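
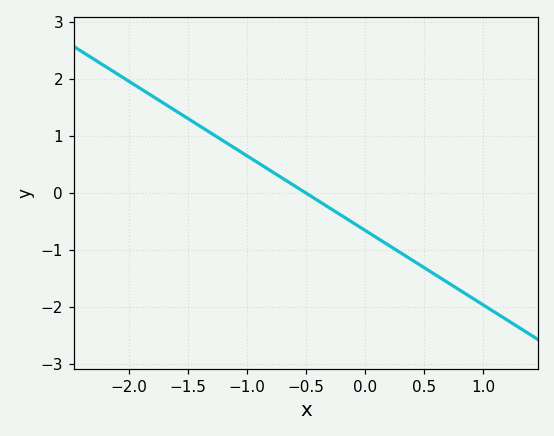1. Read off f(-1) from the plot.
0.655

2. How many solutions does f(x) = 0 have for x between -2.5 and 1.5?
1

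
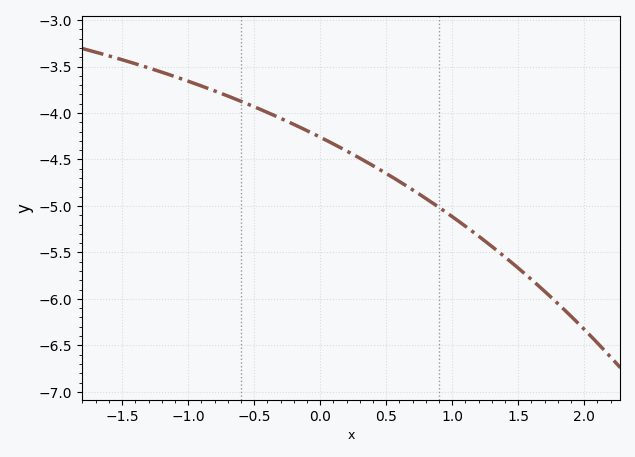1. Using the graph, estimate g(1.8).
-6.05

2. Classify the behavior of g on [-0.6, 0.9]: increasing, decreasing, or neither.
decreasing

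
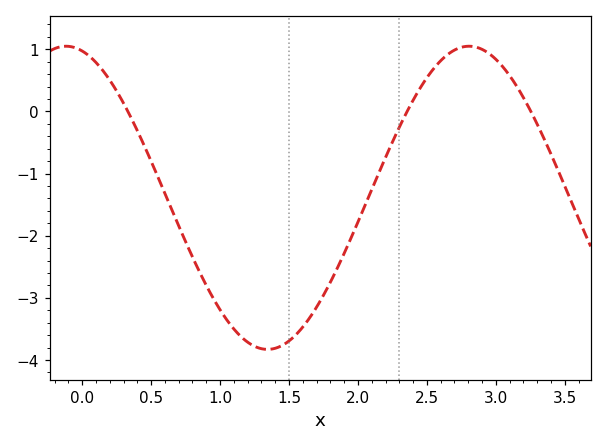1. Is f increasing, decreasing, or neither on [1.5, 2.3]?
increasing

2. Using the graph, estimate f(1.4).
-3.8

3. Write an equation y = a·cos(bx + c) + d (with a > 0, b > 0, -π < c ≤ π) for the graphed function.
y = 2.44cos(2.1x + 0.25) - 1.39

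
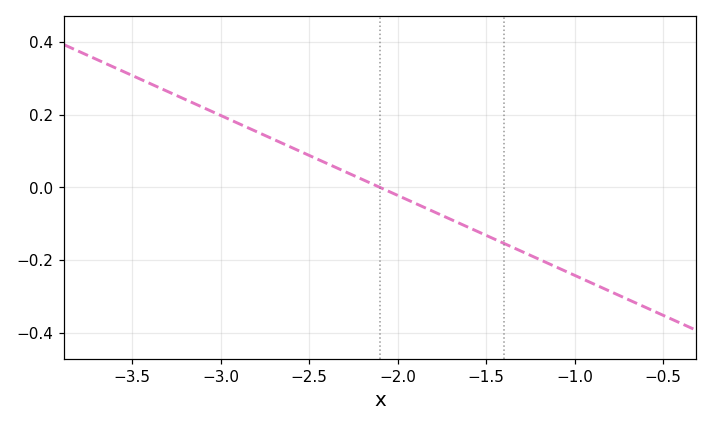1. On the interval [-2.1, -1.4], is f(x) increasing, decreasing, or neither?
decreasing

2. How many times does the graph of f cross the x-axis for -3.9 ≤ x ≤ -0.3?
1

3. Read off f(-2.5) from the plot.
0.08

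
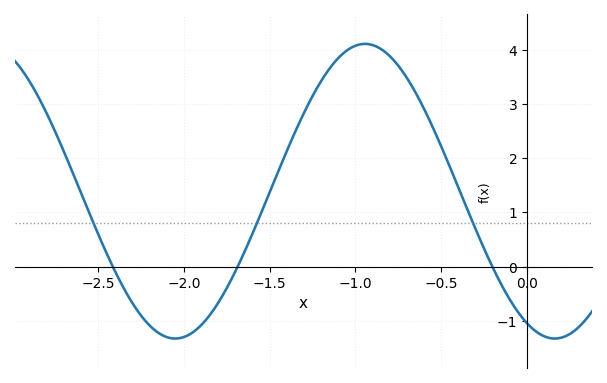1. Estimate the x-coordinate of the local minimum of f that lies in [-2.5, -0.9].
-2.05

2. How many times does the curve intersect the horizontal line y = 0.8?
3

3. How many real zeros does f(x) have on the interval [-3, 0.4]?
3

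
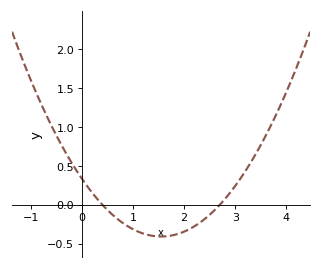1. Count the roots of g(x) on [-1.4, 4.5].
2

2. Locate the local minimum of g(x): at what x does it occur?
1.55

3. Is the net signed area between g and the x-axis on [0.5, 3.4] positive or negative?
negative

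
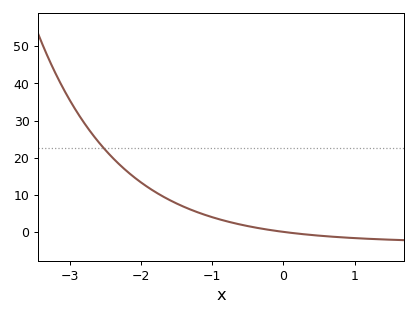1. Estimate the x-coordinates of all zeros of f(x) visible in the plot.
-0.028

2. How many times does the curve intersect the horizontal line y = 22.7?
1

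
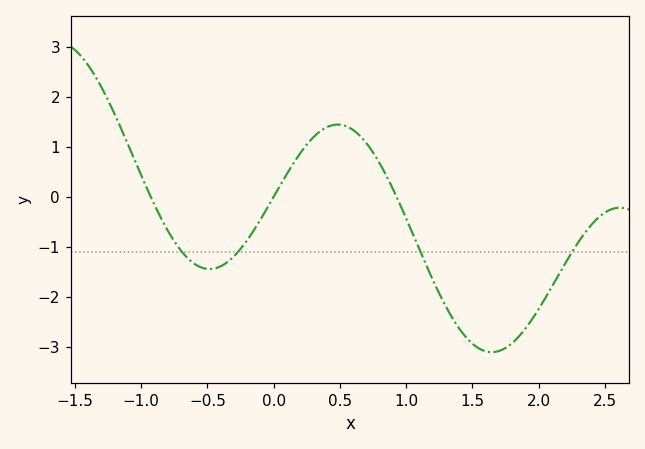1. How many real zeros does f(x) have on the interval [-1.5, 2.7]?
3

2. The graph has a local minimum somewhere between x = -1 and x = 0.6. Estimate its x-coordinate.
-0.484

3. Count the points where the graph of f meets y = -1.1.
4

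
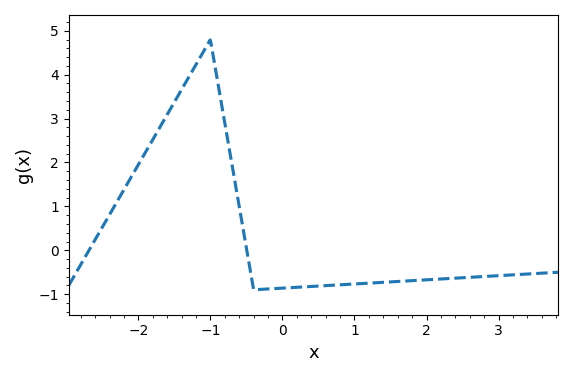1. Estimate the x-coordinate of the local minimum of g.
-0.4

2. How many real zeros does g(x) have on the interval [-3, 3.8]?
2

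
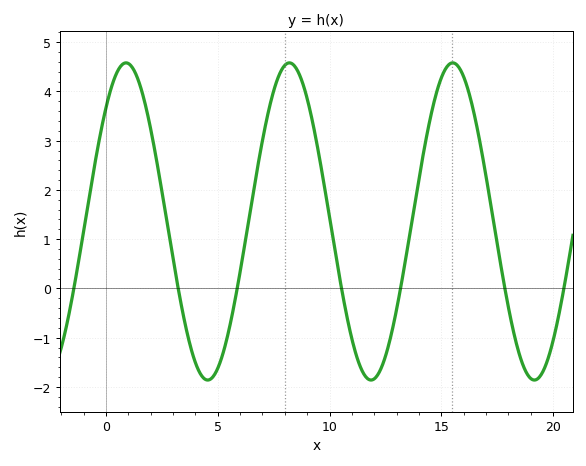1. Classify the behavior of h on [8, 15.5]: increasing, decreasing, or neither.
neither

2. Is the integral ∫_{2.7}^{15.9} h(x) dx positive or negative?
positive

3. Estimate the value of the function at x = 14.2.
2.7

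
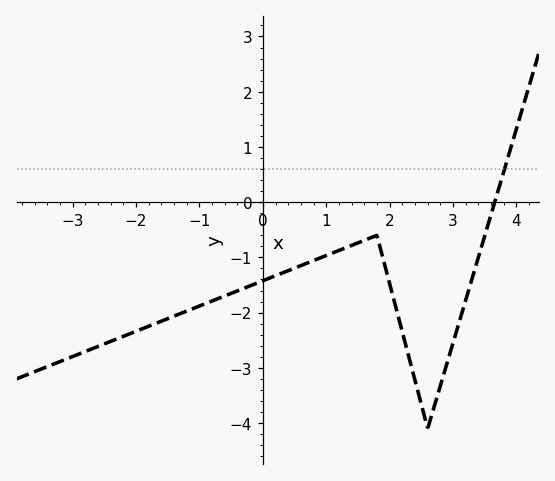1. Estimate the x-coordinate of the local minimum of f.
2.6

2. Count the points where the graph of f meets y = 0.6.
1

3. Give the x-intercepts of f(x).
3.66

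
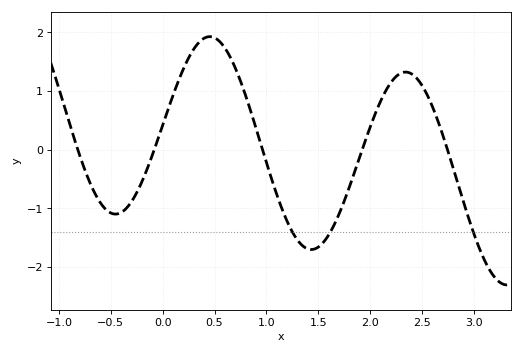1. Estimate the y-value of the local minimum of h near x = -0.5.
-1.1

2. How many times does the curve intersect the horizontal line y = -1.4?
3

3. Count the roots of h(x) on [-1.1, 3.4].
5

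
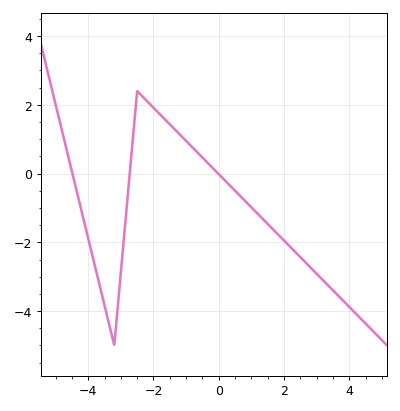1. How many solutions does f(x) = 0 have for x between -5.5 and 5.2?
3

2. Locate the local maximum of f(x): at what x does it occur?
-2.5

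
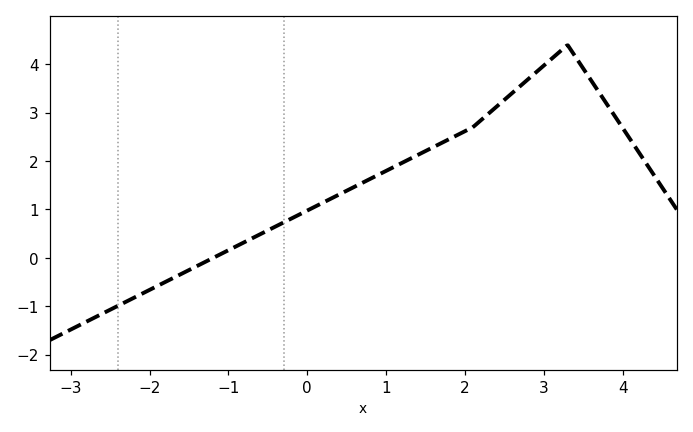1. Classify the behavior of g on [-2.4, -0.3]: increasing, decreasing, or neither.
increasing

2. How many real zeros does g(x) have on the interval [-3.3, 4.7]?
1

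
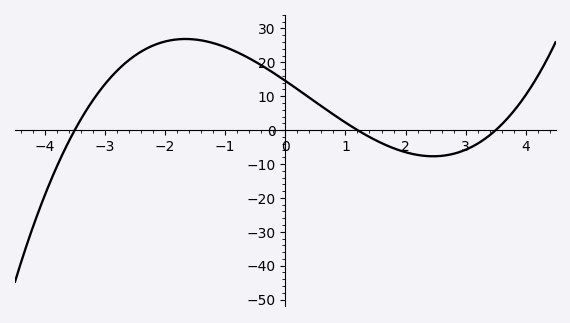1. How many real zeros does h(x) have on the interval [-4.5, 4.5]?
3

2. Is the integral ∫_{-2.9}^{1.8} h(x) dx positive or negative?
positive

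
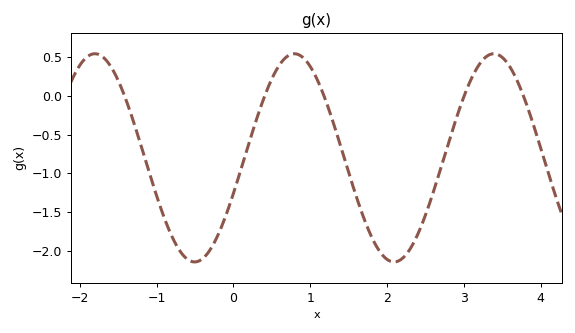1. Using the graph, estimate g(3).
0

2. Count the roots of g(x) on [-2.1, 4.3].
5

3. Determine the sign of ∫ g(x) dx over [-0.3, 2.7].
negative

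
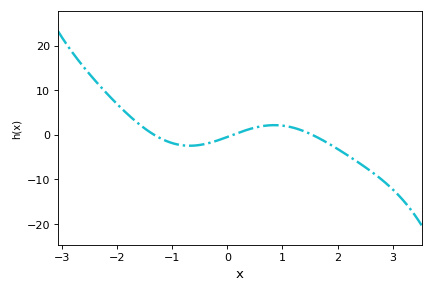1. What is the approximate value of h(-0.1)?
-0.943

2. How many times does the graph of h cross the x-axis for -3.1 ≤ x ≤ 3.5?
3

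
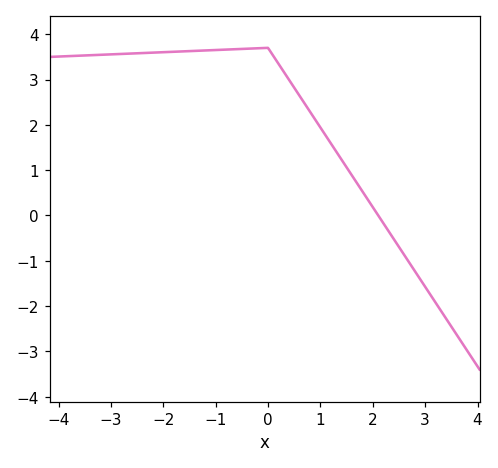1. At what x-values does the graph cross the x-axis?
2.2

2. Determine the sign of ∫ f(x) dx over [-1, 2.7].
positive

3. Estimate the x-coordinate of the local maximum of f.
0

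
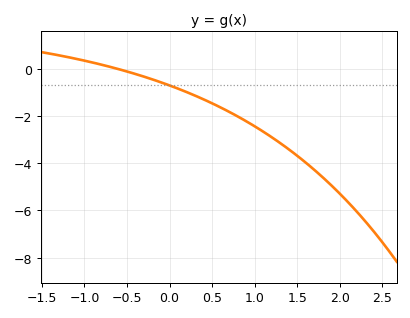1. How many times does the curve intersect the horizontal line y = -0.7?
1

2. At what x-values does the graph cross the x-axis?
-0.618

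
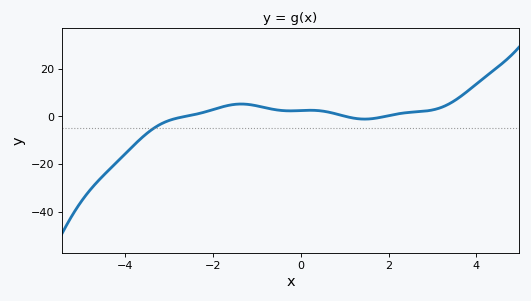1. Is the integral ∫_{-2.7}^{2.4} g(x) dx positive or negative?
positive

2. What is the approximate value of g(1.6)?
-1.01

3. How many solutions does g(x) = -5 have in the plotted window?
1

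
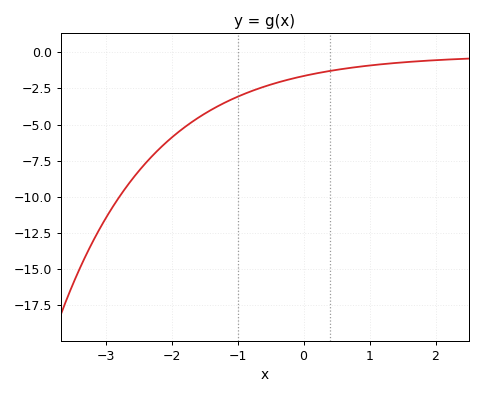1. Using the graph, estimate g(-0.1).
-1.74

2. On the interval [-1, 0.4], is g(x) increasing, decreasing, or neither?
increasing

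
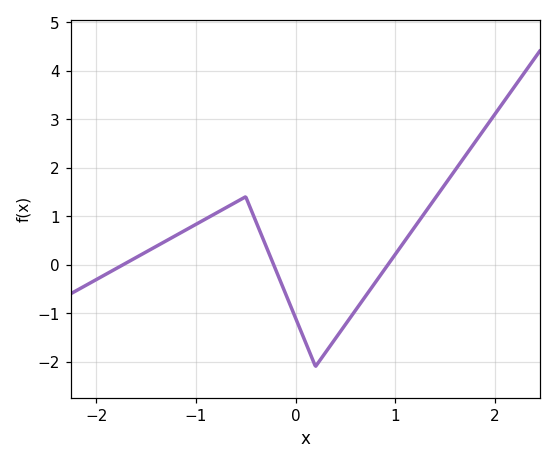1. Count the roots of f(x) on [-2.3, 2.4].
3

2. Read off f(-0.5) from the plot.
1.4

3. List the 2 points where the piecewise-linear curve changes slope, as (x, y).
(-0.5, 1.4); (0.2, -2.1)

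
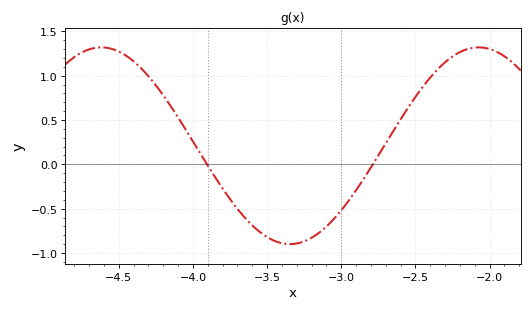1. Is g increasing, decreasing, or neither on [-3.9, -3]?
neither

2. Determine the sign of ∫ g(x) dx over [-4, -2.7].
negative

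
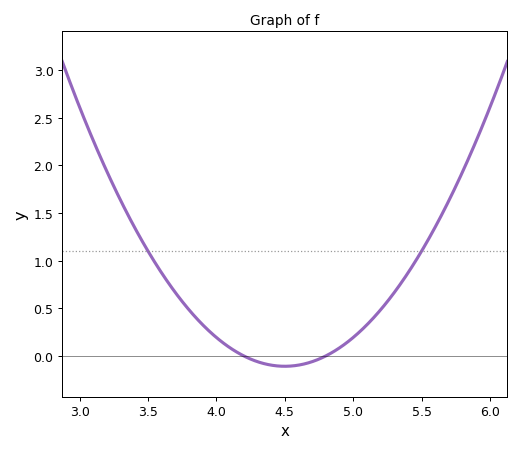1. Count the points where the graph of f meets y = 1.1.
2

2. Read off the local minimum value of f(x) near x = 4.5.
-0.109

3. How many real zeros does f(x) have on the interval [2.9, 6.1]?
2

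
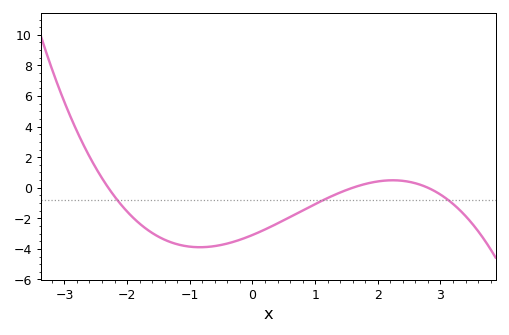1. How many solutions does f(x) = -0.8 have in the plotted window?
3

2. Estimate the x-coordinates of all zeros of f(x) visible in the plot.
-2.3, 1.6, 2.8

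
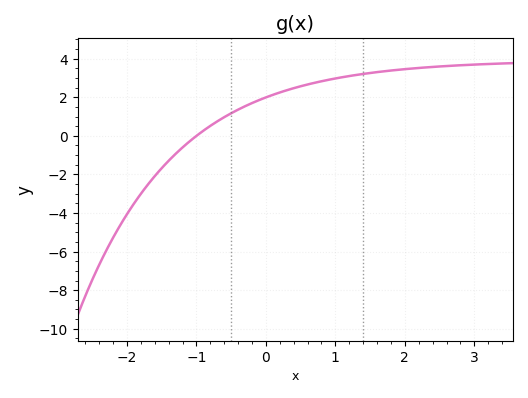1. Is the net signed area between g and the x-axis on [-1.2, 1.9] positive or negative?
positive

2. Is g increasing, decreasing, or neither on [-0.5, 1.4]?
increasing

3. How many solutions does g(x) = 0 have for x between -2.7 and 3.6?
1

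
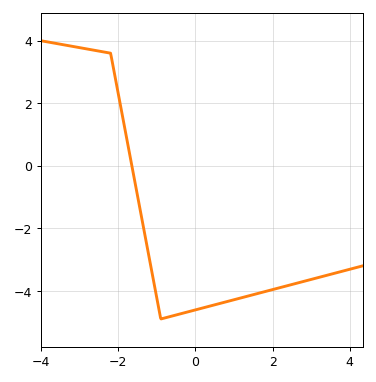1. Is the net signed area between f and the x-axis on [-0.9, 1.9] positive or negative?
negative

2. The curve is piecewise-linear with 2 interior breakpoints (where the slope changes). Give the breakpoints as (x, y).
(-2.2, 3.6); (-0.9, -4.9)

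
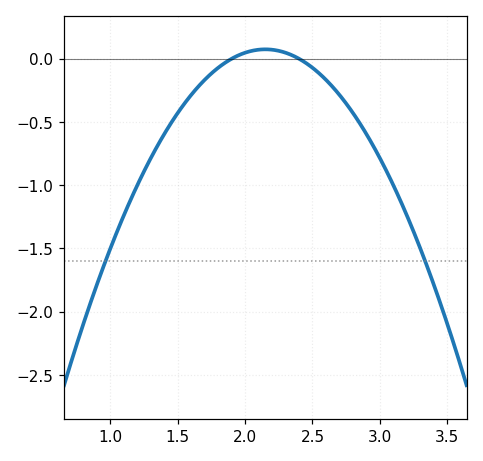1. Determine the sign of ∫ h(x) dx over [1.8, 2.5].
positive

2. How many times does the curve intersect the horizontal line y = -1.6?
2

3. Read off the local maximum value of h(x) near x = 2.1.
0.05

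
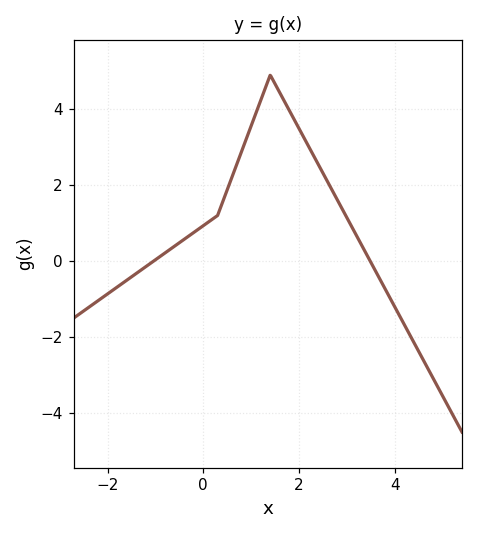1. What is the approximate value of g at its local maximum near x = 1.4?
4.89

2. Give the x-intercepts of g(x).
-1.04, 3.49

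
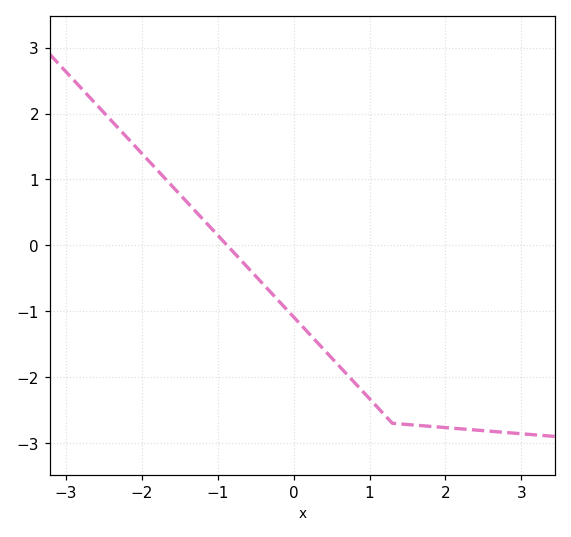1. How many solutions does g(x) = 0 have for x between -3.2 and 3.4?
1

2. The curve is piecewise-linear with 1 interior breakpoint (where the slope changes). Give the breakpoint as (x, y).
(1.3, -2.7)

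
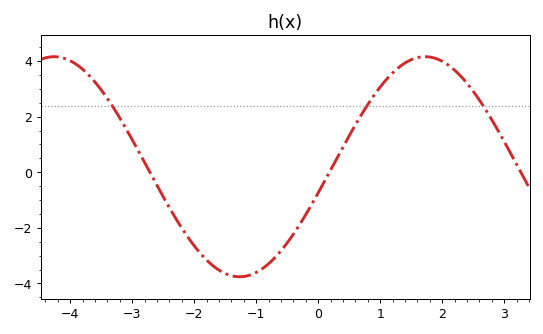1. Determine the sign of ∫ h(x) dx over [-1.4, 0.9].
negative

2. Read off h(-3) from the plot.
1.2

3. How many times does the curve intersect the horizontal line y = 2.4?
3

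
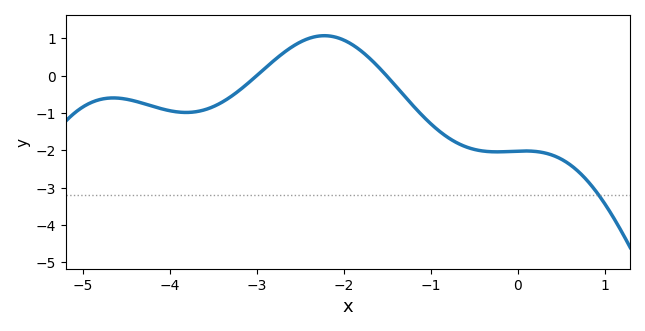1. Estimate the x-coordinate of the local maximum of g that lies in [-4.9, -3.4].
-4.7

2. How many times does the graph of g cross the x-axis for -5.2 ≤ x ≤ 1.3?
2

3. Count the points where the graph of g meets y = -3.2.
1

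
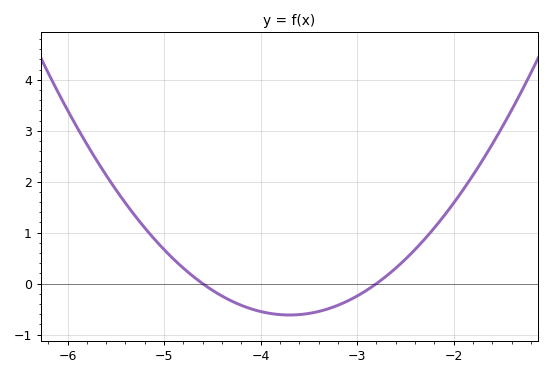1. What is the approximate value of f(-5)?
0.669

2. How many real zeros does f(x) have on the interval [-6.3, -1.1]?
2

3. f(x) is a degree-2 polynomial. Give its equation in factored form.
y = 0.76(x + 4.6)(x + 2.8)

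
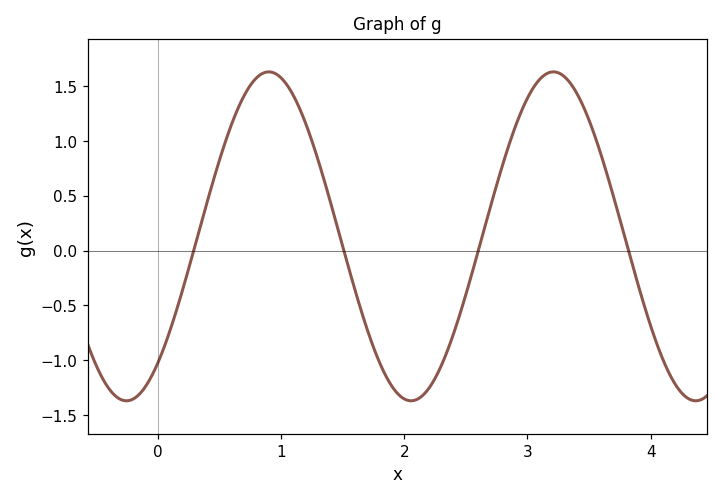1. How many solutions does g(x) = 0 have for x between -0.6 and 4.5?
4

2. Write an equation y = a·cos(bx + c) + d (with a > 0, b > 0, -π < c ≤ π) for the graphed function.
y = 1.5cos(2.72x - 2.45) + 0.13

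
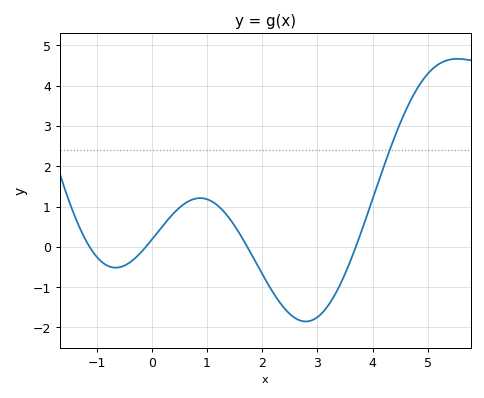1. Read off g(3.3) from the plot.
-1.23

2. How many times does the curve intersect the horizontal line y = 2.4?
1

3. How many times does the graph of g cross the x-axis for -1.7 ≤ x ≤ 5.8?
4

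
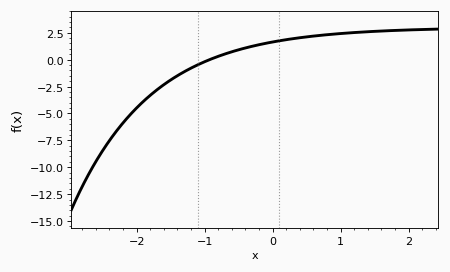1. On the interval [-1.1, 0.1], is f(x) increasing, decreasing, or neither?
increasing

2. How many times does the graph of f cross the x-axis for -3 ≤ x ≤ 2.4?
1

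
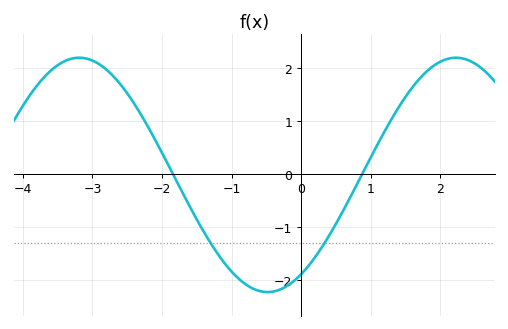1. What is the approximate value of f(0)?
-1.9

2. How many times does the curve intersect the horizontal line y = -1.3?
2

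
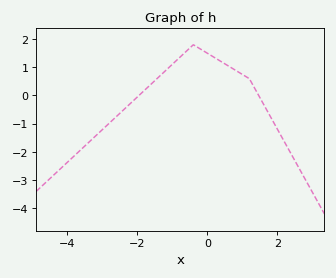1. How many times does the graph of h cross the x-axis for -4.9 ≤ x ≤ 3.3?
2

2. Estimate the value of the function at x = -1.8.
0.178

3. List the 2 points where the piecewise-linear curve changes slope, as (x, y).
(-0.4, 1.8); (1.2, 0.6)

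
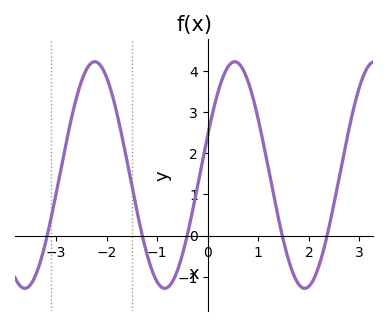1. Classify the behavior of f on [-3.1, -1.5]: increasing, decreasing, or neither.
neither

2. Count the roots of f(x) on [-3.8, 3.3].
5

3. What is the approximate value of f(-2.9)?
1.6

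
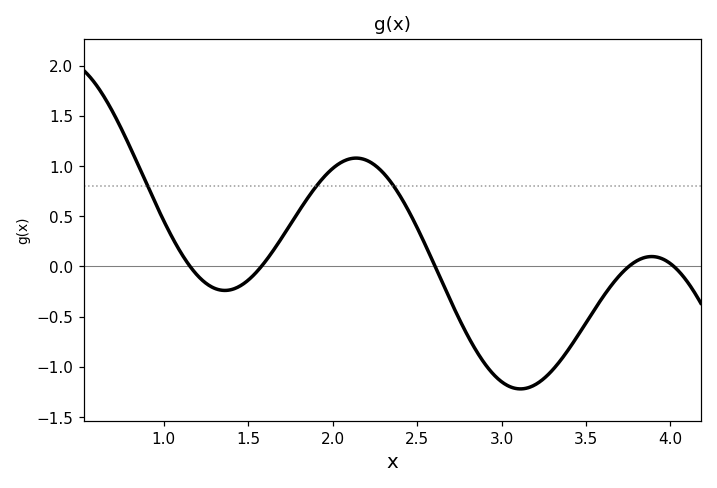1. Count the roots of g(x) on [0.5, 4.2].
5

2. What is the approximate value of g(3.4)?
-0.8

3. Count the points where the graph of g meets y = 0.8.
3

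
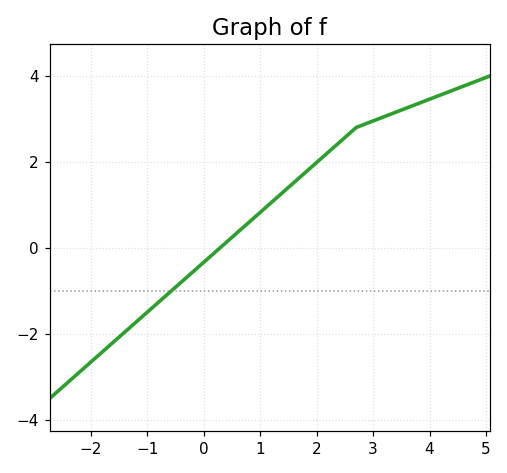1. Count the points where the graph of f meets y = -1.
1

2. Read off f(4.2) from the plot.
3.6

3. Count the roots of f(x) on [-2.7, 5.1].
1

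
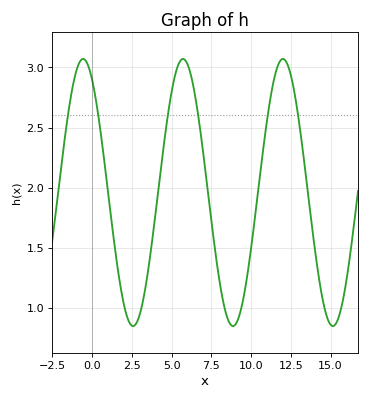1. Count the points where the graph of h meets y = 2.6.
6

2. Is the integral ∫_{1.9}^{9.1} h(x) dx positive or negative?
positive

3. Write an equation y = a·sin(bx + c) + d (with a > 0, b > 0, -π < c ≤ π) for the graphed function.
y = 1.11sin(1x + 2.1) + 1.96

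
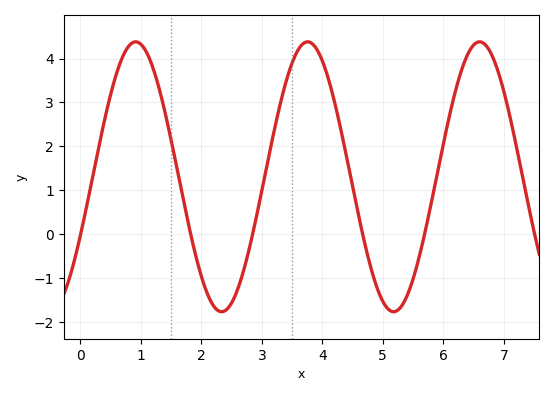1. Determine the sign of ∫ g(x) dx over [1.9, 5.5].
positive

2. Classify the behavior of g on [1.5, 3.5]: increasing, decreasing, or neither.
neither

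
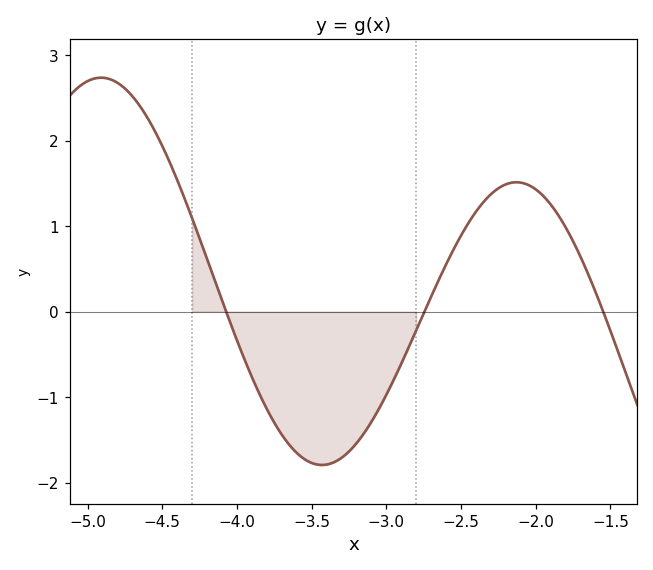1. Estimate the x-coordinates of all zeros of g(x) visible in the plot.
-4.07, -2.74, -1.55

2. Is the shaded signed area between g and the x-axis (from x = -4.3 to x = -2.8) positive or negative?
negative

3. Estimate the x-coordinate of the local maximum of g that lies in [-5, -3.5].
-4.91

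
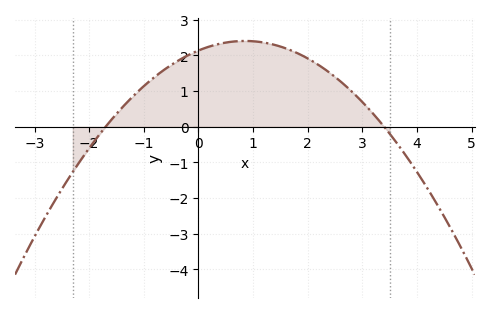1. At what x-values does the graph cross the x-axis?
-1.7, 3.4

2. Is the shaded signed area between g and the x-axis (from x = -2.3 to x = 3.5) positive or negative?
positive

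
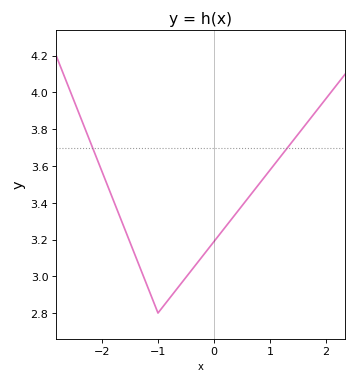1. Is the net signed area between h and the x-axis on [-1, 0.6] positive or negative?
positive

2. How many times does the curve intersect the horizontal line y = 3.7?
2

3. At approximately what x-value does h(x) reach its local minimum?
-1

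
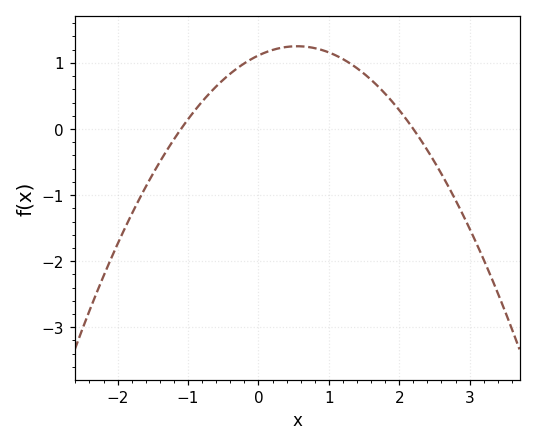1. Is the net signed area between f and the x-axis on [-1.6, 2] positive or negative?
positive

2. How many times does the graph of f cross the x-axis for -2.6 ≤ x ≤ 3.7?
2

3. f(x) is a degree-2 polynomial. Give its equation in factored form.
y = -0.46(x + 1.1)(x - 2.2)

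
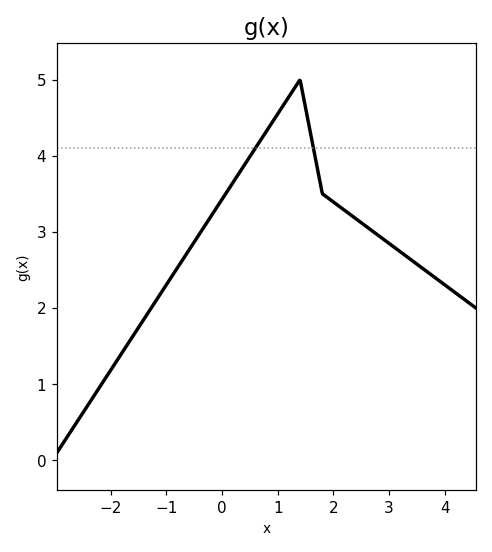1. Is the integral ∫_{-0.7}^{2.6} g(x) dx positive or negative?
positive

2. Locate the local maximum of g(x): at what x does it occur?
1.4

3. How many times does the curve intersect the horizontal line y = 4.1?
2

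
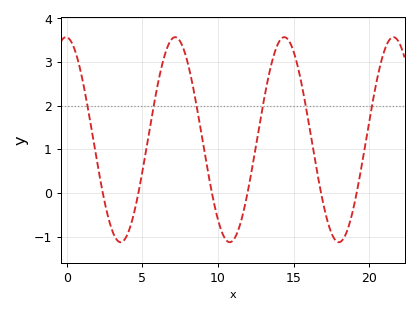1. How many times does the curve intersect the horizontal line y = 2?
6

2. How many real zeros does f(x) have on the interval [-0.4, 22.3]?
6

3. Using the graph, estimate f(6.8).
3.45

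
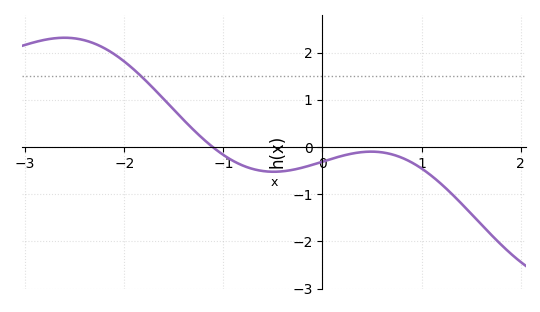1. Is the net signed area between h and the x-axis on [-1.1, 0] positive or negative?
negative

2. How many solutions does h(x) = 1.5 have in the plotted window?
1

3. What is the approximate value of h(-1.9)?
1.64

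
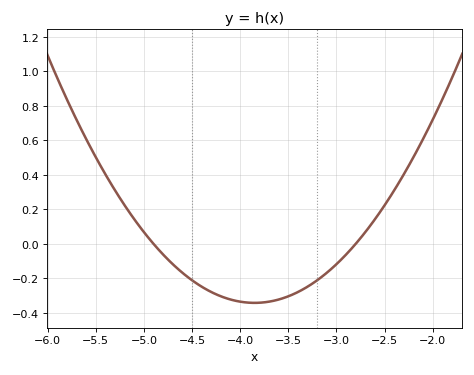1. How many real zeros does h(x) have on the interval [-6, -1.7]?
2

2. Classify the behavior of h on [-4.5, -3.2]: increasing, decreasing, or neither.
neither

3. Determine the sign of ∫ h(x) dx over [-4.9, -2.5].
negative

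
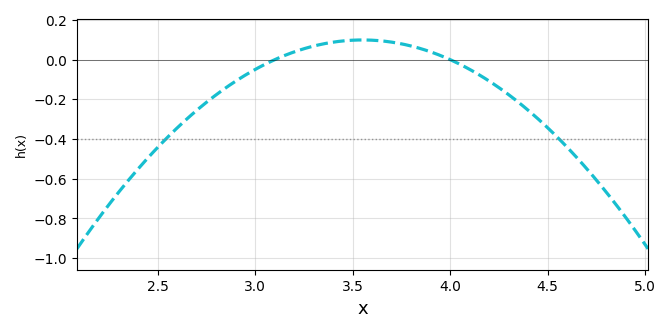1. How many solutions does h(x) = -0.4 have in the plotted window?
2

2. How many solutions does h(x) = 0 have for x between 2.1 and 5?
2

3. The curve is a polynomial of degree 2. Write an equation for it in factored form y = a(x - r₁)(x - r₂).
y = -0.49(x - 3.1)(x - 4)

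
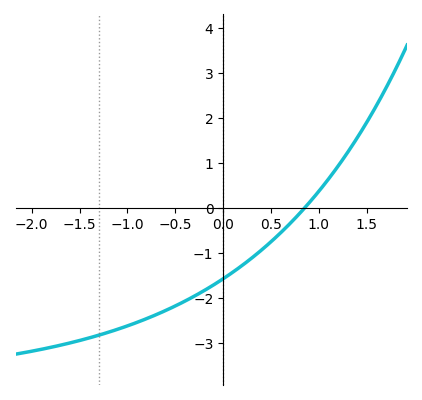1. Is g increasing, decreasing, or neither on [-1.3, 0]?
increasing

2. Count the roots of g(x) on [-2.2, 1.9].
1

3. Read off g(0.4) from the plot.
-0.941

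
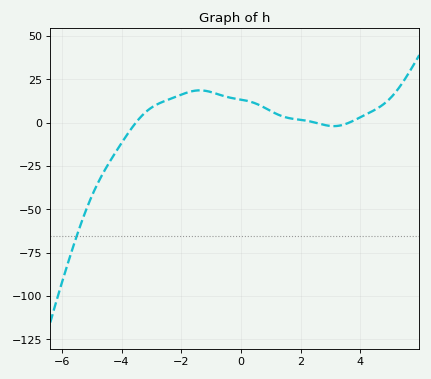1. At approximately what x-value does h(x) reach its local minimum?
3.2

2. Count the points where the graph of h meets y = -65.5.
1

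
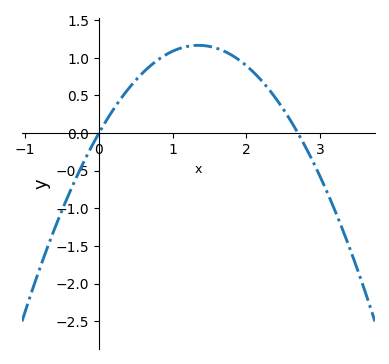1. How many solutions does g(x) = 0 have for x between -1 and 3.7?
2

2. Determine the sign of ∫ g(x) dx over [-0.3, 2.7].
positive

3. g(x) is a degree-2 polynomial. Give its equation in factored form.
y = -0.64(x - 0)(x - 2.7)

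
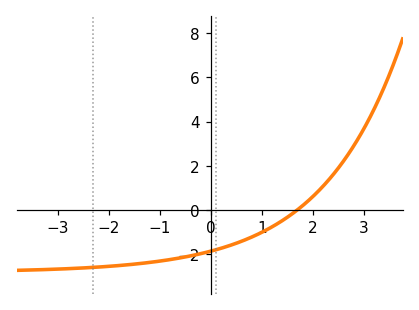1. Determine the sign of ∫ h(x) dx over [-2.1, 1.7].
negative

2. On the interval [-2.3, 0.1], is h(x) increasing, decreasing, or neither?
increasing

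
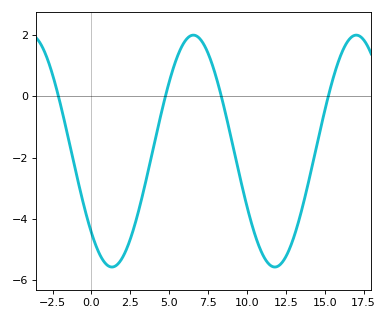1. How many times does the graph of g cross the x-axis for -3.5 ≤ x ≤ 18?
4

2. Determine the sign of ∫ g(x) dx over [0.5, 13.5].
negative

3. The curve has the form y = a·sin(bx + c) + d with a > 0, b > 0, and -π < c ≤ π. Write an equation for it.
y = 3.79sin(0.6x - 2.4) - 1.79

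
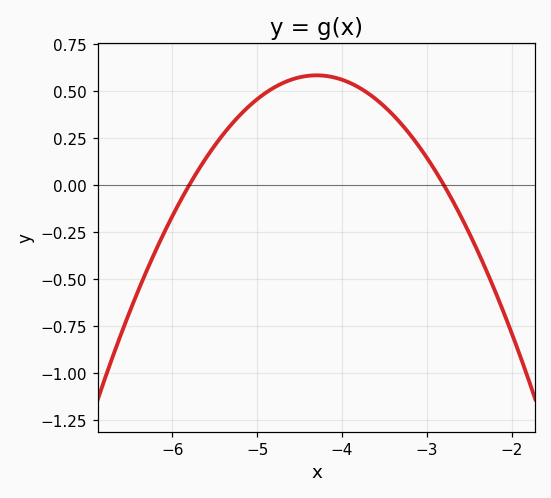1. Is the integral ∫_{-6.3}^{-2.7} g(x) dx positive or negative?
positive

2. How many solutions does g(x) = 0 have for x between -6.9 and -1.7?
2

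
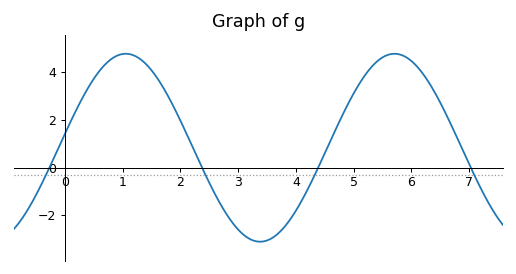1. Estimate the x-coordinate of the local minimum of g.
3.4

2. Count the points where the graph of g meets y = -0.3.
4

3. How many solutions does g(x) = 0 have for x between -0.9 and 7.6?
4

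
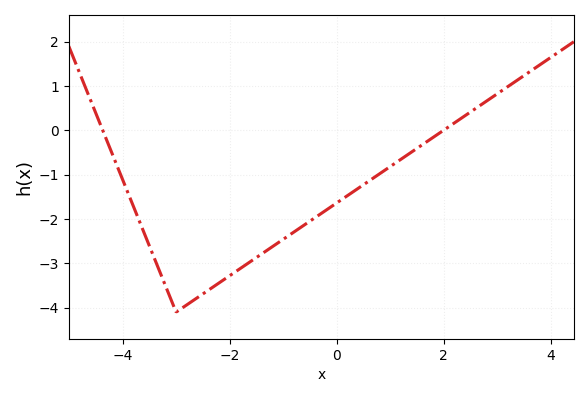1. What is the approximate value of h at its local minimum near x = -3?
-4.1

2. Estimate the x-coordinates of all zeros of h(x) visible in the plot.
-4.4, 2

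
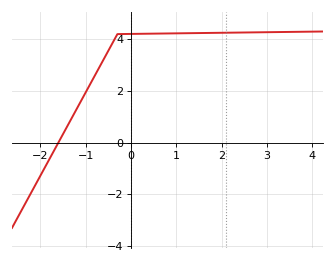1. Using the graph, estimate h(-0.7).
3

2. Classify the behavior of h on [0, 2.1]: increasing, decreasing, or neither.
increasing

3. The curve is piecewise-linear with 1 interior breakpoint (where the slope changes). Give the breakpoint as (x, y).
(-0.3, 4.2)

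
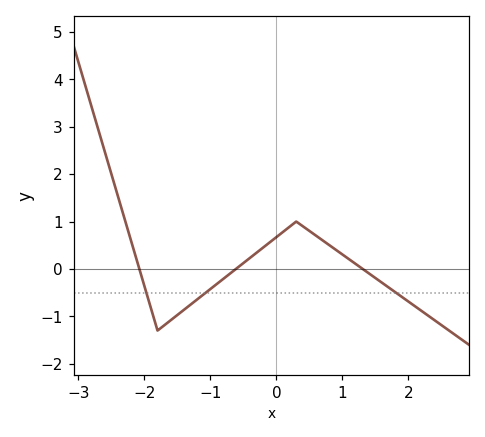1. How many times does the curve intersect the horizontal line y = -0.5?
3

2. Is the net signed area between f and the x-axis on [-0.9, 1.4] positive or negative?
positive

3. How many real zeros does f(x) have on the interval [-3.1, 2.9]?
3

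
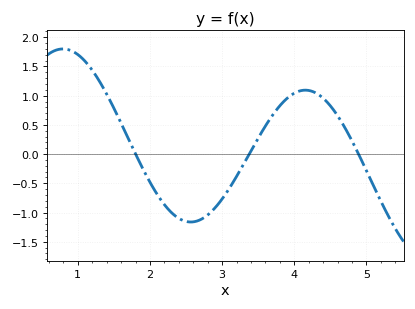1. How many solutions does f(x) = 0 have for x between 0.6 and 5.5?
3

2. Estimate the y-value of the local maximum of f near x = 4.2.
1.09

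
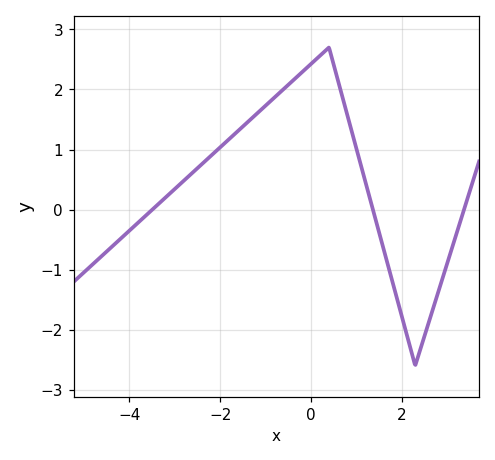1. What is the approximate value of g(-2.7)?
0.6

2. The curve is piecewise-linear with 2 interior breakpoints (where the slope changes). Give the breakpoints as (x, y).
(0.4, 2.7); (2.3, -2.6)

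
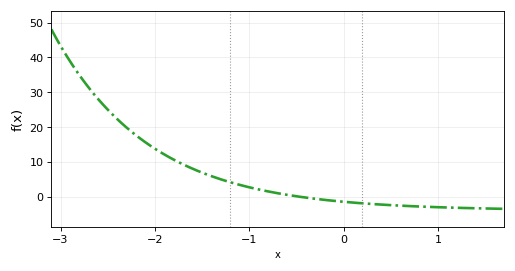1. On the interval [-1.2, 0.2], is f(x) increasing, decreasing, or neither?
decreasing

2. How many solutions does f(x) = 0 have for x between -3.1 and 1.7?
1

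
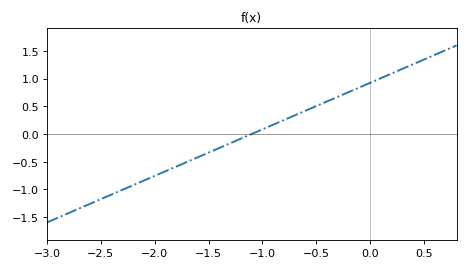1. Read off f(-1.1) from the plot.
0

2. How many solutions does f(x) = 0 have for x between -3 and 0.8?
1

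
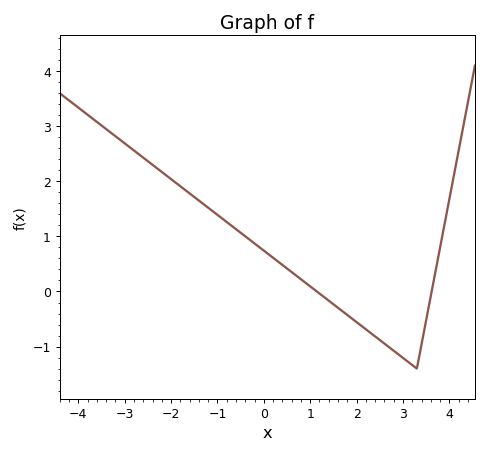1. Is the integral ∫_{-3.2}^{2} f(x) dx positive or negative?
positive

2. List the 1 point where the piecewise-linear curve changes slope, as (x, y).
(3.3, -1.4)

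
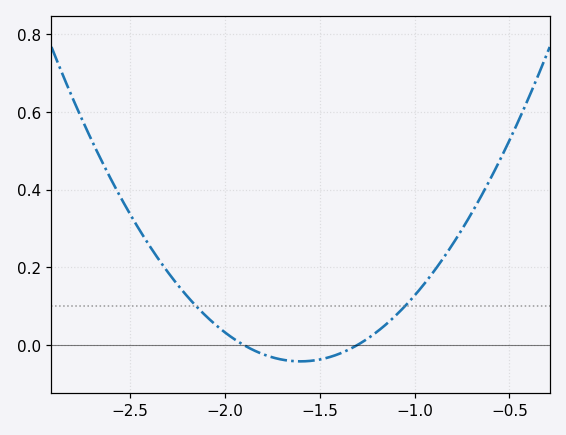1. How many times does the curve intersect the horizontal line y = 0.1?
2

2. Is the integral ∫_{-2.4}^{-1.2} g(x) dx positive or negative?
positive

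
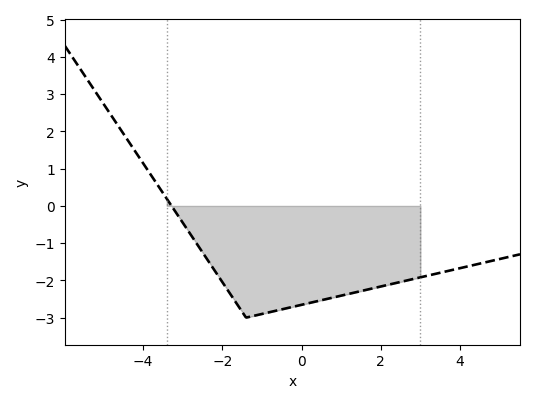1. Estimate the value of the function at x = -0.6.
-2.8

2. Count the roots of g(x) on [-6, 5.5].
1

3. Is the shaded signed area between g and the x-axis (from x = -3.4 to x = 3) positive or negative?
negative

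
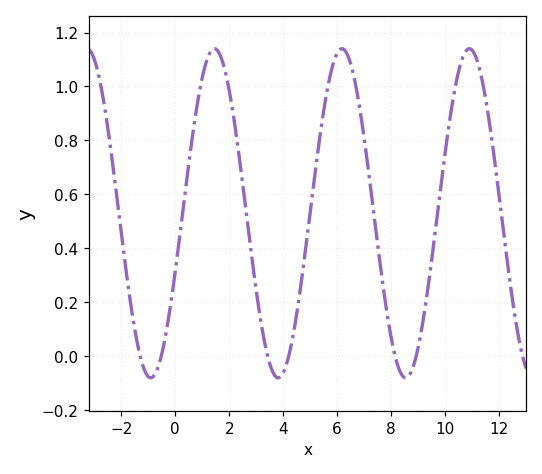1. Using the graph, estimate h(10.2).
0.9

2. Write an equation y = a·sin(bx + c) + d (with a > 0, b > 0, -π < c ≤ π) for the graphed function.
y = 0.61sin(1.3x - 0.36) + 0.53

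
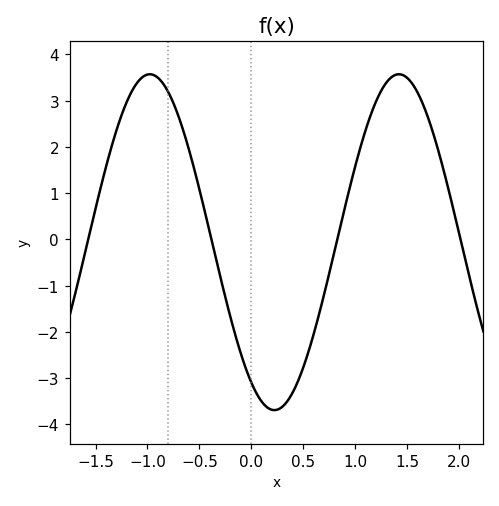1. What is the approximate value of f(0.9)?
0.7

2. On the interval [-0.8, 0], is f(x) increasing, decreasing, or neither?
decreasing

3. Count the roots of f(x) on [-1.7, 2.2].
4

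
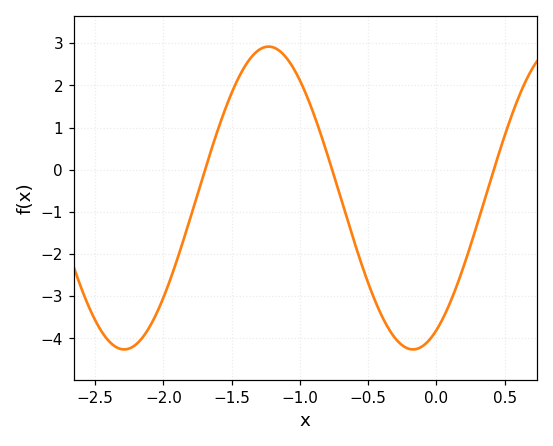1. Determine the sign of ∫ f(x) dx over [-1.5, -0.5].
positive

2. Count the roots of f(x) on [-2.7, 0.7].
3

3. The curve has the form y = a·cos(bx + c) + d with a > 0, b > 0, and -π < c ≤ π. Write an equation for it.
y = 3.59cos(3x - 2.6) - 0.67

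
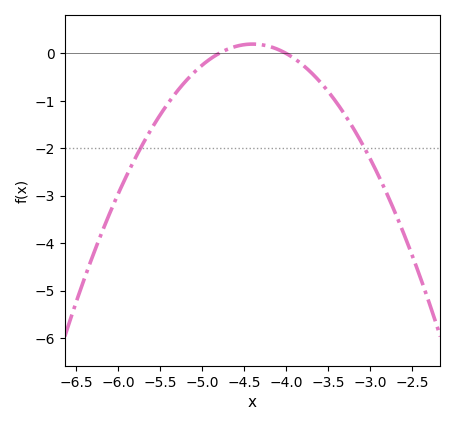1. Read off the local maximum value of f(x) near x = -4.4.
0.197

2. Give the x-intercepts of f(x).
-4.8, -4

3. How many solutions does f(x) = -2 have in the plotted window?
2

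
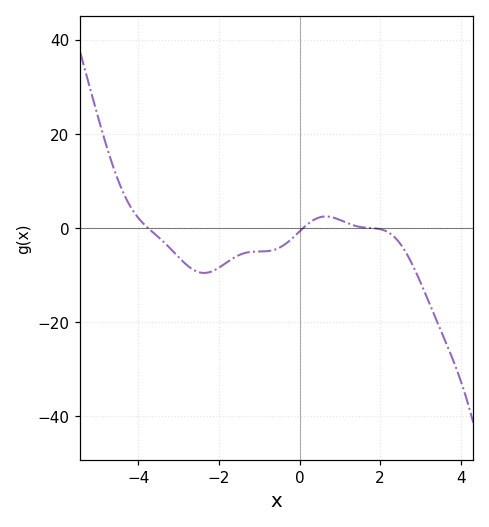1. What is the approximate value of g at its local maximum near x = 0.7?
2.42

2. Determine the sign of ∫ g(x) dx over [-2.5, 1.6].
negative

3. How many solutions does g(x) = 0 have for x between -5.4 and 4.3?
3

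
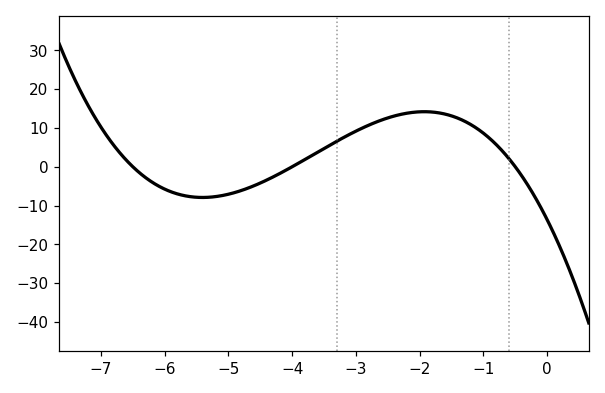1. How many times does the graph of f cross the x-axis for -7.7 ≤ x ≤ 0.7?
3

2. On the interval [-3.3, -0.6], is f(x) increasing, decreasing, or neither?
neither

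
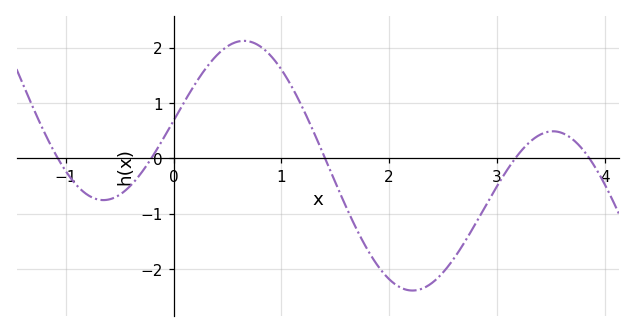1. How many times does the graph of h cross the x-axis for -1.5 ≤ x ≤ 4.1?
5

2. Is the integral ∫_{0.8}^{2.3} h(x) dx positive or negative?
negative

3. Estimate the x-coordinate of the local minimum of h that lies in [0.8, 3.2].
2.2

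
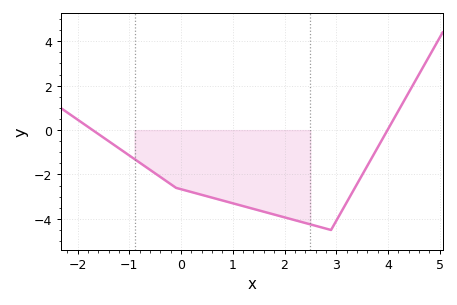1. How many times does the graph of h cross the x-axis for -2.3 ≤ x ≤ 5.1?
2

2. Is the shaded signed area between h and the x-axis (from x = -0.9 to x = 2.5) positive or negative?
negative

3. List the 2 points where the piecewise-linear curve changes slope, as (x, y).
(-0.1, -2.6); (2.9, -4.5)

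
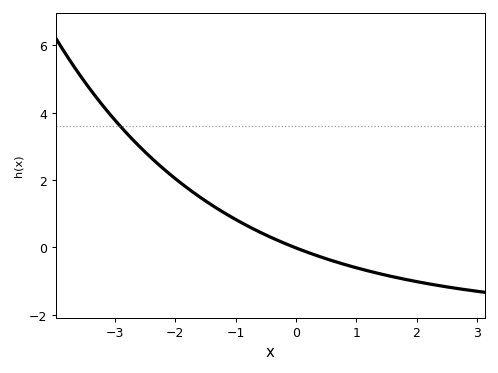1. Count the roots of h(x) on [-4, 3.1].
1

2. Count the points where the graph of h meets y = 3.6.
1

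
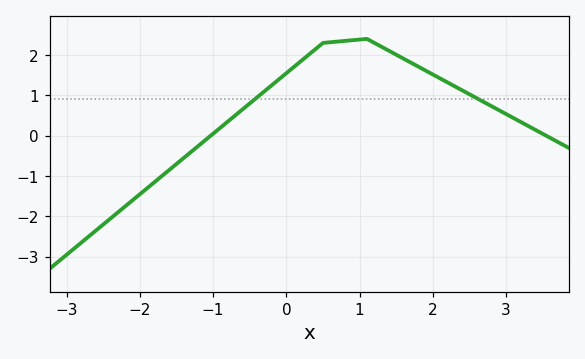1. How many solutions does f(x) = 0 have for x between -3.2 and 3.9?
2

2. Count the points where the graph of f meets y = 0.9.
2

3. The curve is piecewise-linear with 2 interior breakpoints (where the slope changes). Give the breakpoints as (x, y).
(0.5, 2.3); (1.1, 2.4)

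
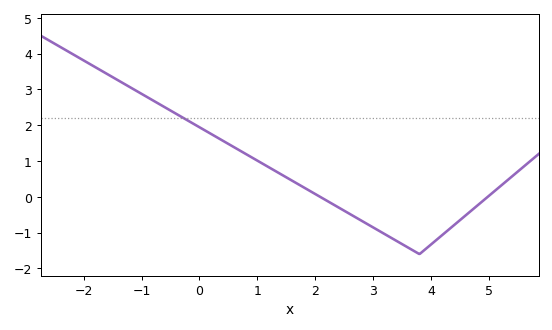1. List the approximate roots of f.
2, 5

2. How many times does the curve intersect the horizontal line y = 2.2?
1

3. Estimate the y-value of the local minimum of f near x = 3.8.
-1.6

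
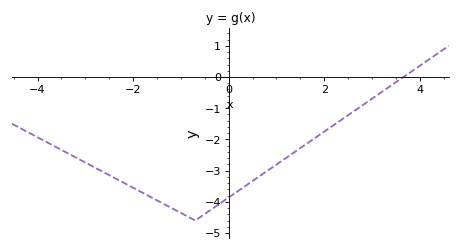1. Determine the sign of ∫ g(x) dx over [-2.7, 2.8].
negative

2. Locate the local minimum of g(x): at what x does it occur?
-0.6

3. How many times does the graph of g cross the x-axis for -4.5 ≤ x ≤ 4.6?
1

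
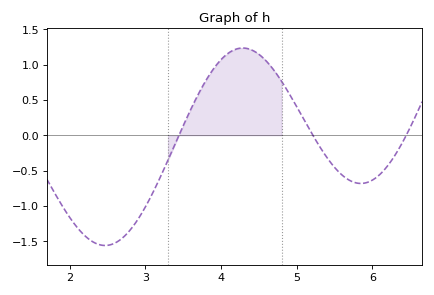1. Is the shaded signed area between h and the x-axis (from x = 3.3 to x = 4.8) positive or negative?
positive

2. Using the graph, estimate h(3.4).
-0.1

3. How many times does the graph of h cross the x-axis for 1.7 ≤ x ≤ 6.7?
3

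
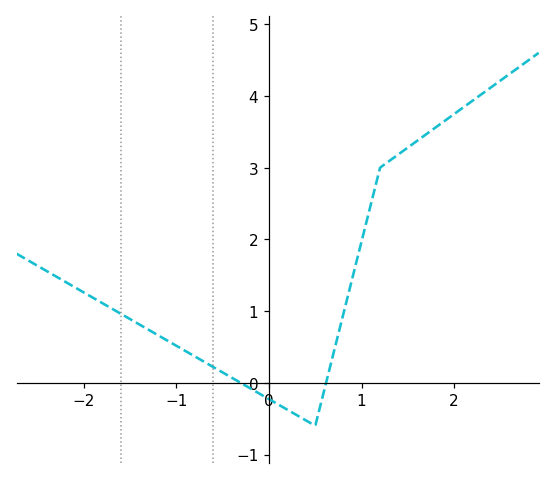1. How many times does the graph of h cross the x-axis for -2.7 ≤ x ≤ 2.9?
2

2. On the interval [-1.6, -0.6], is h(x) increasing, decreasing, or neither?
decreasing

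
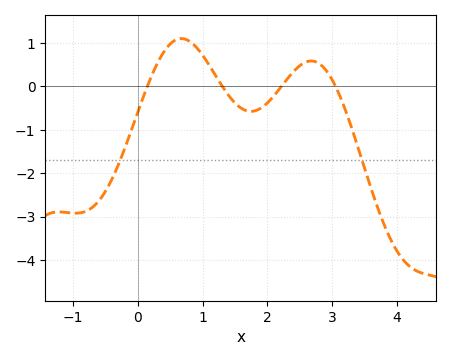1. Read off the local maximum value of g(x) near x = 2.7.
0.583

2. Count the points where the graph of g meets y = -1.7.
2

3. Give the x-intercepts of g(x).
0.149, 1.31, 2.22, 3.05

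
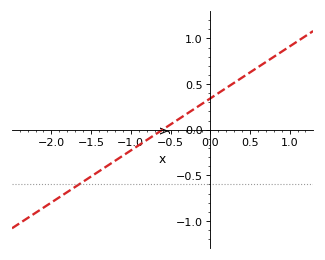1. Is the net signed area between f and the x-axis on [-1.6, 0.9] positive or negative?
positive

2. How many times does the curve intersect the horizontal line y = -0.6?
1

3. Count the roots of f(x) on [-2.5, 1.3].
1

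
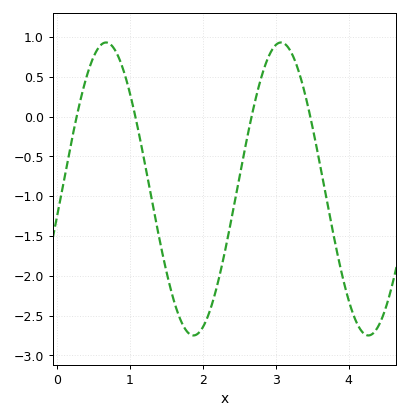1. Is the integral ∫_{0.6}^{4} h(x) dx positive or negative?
negative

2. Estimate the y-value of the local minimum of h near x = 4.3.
-2.75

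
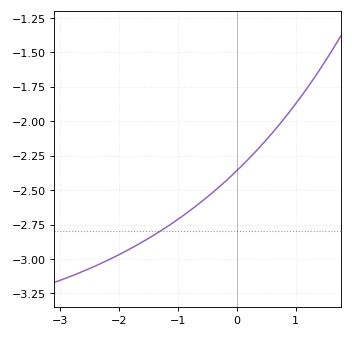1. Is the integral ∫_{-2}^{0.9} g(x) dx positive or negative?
negative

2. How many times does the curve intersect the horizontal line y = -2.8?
1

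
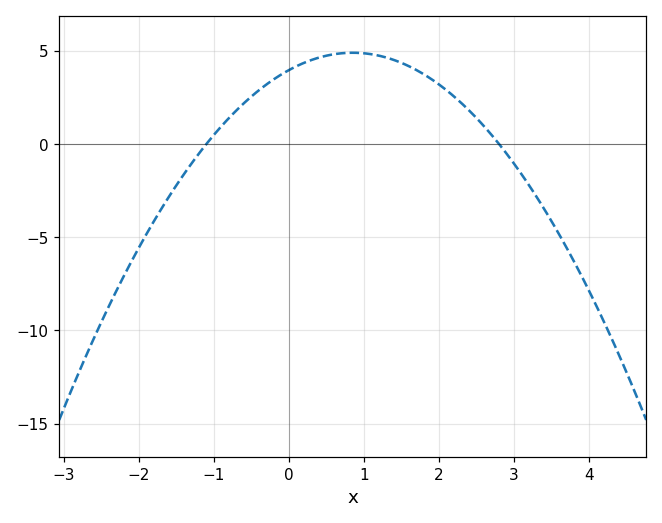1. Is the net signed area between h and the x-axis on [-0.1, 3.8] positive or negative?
positive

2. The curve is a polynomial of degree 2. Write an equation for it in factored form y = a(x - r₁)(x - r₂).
y = -1.29(x + 1.1)(x - 2.8)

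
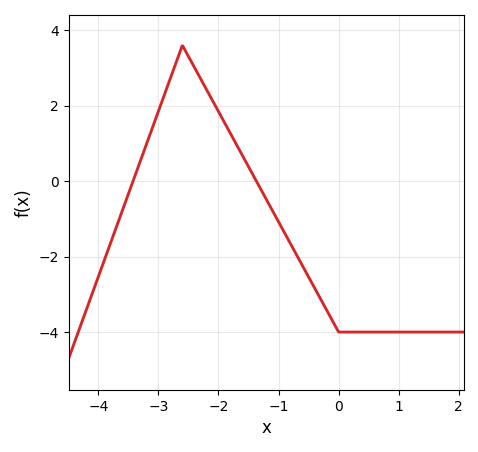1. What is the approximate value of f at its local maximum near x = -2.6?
3.6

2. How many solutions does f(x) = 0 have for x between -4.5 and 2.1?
2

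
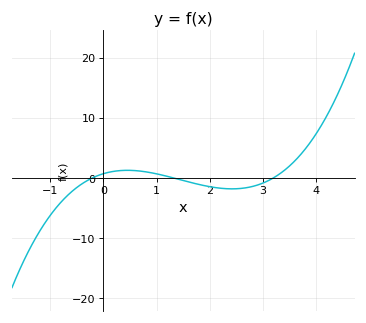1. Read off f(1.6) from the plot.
-1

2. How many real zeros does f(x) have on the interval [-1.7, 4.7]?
3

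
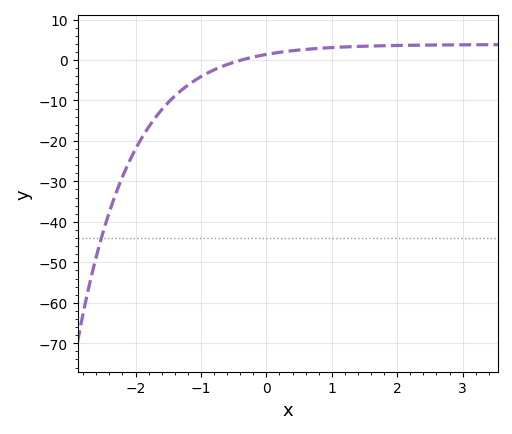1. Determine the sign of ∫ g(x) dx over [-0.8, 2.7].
positive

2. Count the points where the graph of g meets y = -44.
1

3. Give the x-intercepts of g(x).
-0.4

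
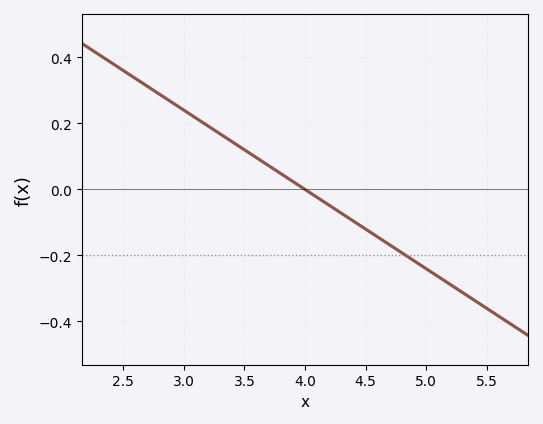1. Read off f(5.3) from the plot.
-0.312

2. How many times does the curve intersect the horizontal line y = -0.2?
1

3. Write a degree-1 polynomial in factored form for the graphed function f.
y = -0.24(x - 4)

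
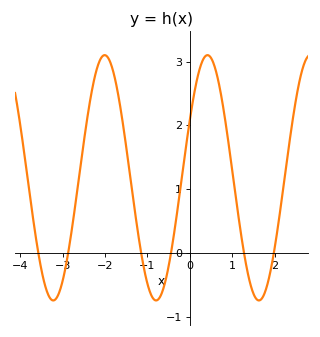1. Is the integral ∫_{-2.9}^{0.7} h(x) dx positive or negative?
positive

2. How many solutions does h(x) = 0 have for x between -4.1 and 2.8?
6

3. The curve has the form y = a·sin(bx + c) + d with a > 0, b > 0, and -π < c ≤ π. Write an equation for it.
y = 1.92sin(2.59x + 0.49) + 1.18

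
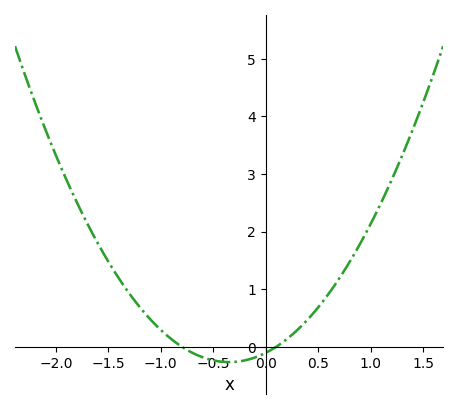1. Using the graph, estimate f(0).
-0.106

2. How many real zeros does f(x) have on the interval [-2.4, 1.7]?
2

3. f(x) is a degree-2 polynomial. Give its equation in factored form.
y = 1.32(x + 0.8)(x - 0.1)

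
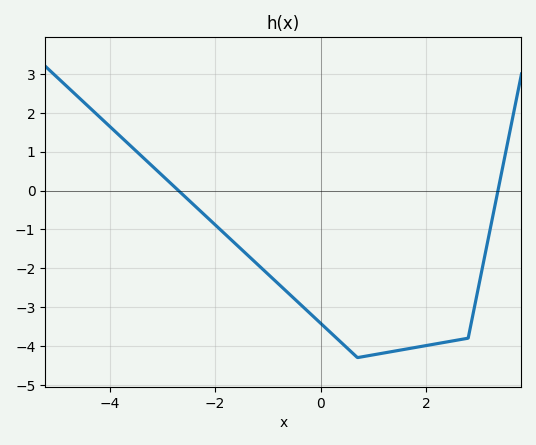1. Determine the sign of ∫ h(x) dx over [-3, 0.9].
negative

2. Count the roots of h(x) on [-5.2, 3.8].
2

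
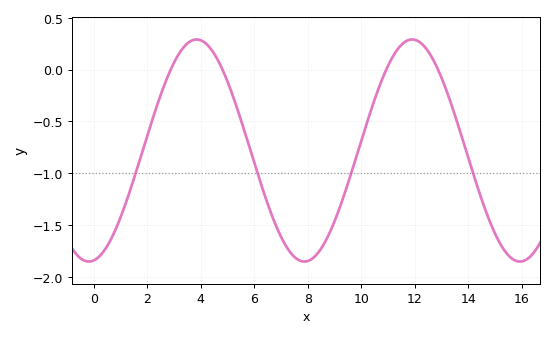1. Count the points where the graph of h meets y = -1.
4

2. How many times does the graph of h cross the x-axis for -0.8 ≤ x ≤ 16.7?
4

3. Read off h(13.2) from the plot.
-0.213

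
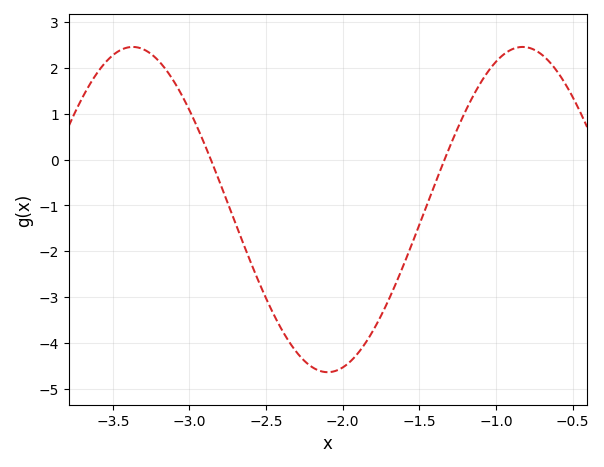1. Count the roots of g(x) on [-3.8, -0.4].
2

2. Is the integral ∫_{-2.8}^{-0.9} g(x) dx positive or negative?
negative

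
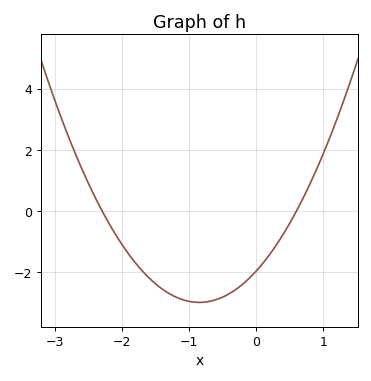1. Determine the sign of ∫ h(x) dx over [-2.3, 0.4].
negative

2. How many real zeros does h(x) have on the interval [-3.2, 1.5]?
2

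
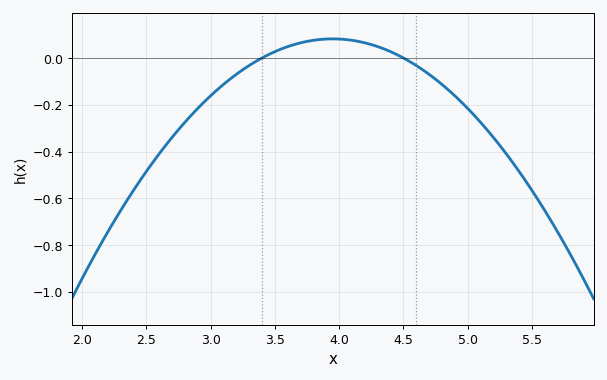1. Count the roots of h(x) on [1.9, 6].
2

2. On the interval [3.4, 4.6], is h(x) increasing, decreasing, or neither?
neither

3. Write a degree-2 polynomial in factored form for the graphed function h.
y = -0.27(x - 3.4)(x - 4.5)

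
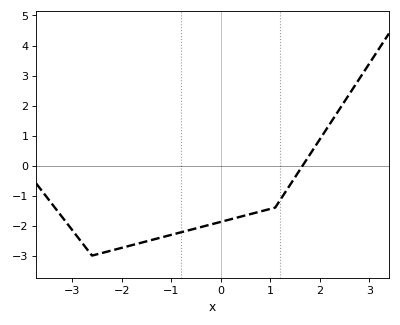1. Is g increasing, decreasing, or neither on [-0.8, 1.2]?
increasing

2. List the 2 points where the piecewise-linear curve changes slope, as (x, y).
(-2.6, -3); (1.1, -1.4)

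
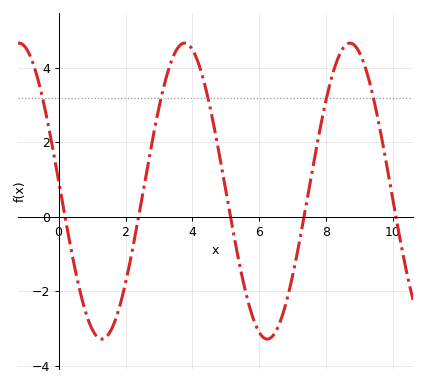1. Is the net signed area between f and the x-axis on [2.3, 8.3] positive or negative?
positive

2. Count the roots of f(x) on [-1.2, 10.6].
5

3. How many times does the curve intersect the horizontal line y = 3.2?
5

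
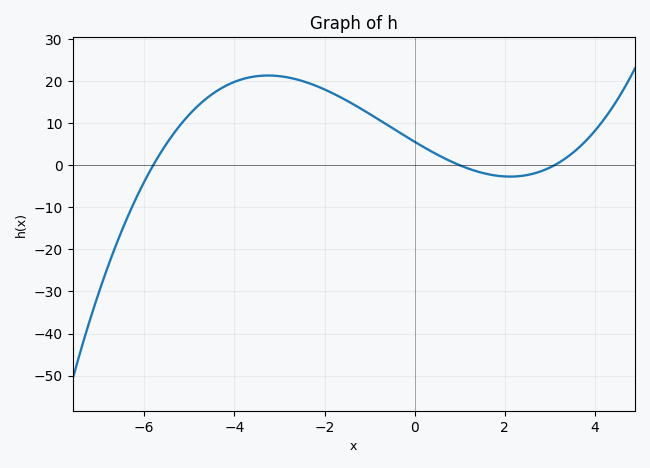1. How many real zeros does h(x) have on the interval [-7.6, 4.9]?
3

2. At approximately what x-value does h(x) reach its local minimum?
2.2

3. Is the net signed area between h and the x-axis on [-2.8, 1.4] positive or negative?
positive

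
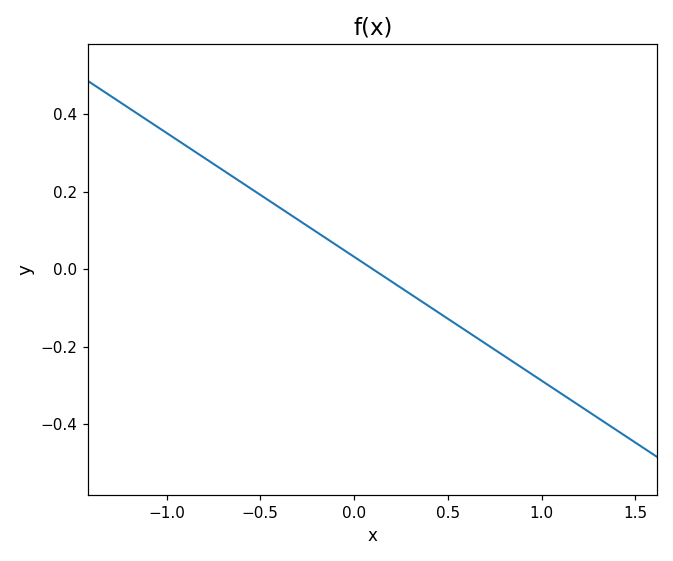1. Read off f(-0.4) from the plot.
0.16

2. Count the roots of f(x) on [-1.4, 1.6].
1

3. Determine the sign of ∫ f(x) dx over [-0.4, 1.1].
negative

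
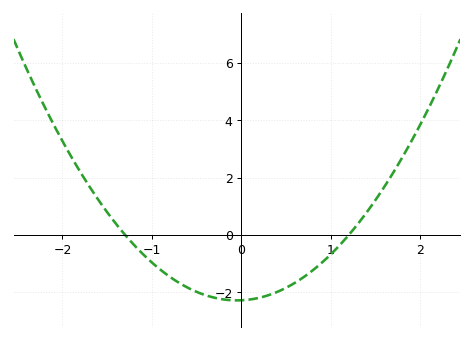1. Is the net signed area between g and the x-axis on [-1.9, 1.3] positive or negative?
negative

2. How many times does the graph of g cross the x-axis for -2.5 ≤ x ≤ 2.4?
2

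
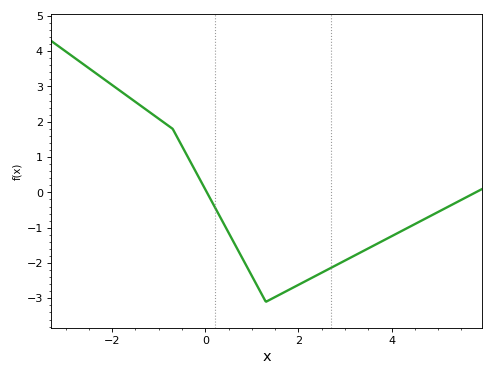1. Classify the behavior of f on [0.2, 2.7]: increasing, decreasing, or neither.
neither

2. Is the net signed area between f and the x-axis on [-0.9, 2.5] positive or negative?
negative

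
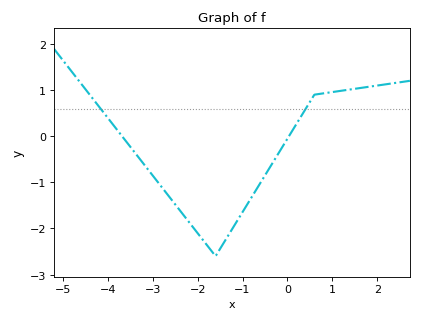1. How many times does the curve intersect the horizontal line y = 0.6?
2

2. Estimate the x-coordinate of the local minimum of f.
-1.6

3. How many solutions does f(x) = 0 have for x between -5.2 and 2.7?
2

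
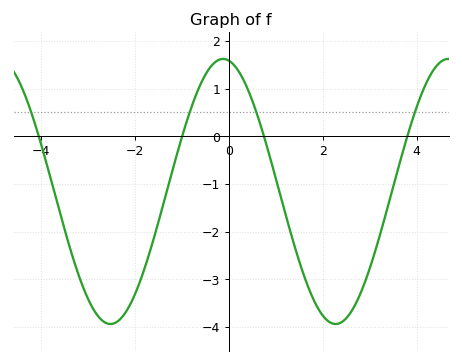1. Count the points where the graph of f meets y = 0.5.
4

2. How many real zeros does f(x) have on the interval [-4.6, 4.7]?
4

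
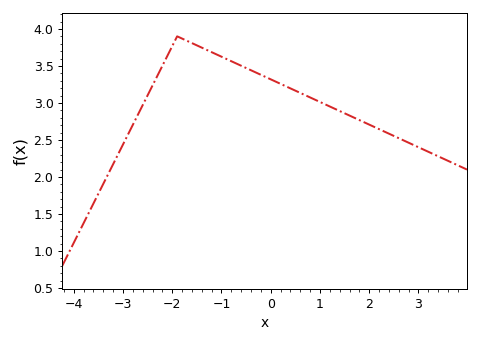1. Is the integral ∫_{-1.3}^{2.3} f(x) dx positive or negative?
positive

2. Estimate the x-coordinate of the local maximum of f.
-1.8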